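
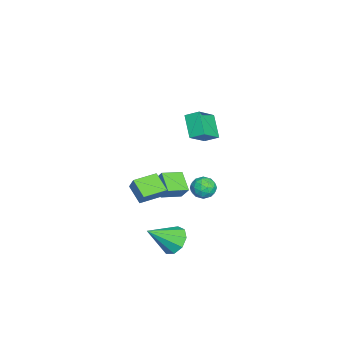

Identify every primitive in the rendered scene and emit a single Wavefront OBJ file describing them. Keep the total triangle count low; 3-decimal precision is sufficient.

v -0.606 1.541 4.607
v -0.502 2.396 5.053
v -1.889 2.238 3.572
v -1.784 3.093 4.018
v 0.544 1.987 3.482
v 0.649 2.842 3.928
v -0.738 2.684 2.447
v -0.634 3.539 2.893
v -3.794 0.932 -4.677
v -4.955 0.37 -3.891
v -3.454 1.43 -3.818
v -4.614 0.869 -3.032
v -3.006 -0.209 -4.328
v -4.166 -0.77 -3.542
v -2.665 0.29 -3.469
v -3.826 -0.272 -2.683
v 2.941 1.429 -3.693
v 3.775 2.027 -3.604
v 3.819 0.011 -2.367
v 3.302 2.197 -3.11
v 2.661 2.008 -2.888
v 2.151 1.547 -3.043
v 2.01 1.031 -3.502
v 2.306 0.701 -4.05
v 2.898 0.712 -4.431
v 3.511 1.058 -4.467
v 3.857 1.577 -4.14
v 0.662 0.452 -1.579
v -0.239 -0.296 -0.83
v 1.134 0.777 -0.687
v 0.233 0.029 0.062
v 1.607 -0.749 -1.642
v 0.706 -1.497 -0.893
v 2.079 -0.424 -0.75
v 1.178 -1.172 -0.001
v 0.196 3.19 -0.389
v 0.896 3.616 -0.37
v 0.884 2.064 -0.53
v 1.584 2.49 -0.511
v 1.126 2.424 0.166
v 0.701 3.12 0.253
v 1.079 2.56 -1.153
v 0.654 3.256 -1.066
v 1.442 3.226 -0.842
v 1.471 3.143 -0.027
v 0.309 2.537 -0.873
v 0.338 2.454 -0.058
v 0.486 3.502 -0.367
v 1.294 2.178 -0.533
v 1.025 2.14 -0.135
v 1.437 2.39 -0.123
v 0.371 3.21 -0.001
v 0.783 3.461 0.01
v 0.918 2.76 0.325
v 0.997 2.219 -0.91
v 1.409 2.47 -0.899
v 0.343 3.29 -0.777
v 0.755 3.54 -0.765
v 0.862 2.92 -1.225
v 1.218 3.523 -0.634
v 1.623 2.861 -0.716
v 1.326 2.902 -1.094
v 1.076 3.312 -1.043
v 1.235 3.474 -0.155
v 1.64 2.812 -0.237
v 1.371 2.773 0.161
v 1.121 3.182 0.212
v 1.556 3.245 -0.432
v 0.14 2.868 -0.663
v 0.545 2.206 -0.745
v 0.659 2.498 -1.112
v 0.409 2.907 -1.061
v 0.157 2.819 -0.184
v 0.562 2.157 -0.266
v 0.704 2.368 0.143
v 0.454 2.778 0.194
v 0.224 2.435 -0.468
f 2 4 1
f 5 2 1
f 1 4 3
f 3 5 1
f 2 8 4
f 6 2 5
f 6 8 2
f 4 8 3
f 7 5 3
f 3 8 7
f 7 6 5
f 8 6 7
f 10 12 9
f 13 10 9
f 9 12 11
f 11 13 9
f 10 16 12
f 14 10 13
f 14 16 10
f 12 16 11
f 15 13 11
f 11 16 15
f 15 14 13
f 16 14 15
f 18 17 20
f 18 20 19
f 20 17 21
f 20 21 19
f 21 17 22
f 21 22 19
f 22 17 23
f 22 23 19
f 23 17 24
f 23 24 19
f 24 17 25
f 24 25 19
f 25 17 26
f 25 26 19
f 26 17 27
f 26 27 19
f 27 17 18
f 27 18 19
f 29 31 28
f 32 29 28
f 28 31 30
f 30 32 28
f 29 35 31
f 33 29 32
f 33 35 29
f 31 35 30
f 34 32 30
f 30 35 34
f 34 33 32
f 35 33 34
f 36 73 52
f 73 47 76
f 52 76 41
f 73 76 52
f 36 52 48
f 52 41 53
f 48 53 37
f 52 53 48
f 36 48 57
f 48 37 58
f 57 58 43
f 48 58 57
f 36 57 69
f 57 43 72
f 69 72 46
f 57 72 69
f 36 69 73
f 69 46 77
f 73 77 47
f 69 77 73
f 37 53 64
f 53 41 67
f 64 67 45
f 53 67 64
f 41 76 54
f 76 47 75
f 54 75 40
f 76 75 54
f 47 77 74
f 77 46 70
f 74 70 38
f 77 70 74
f 46 72 71
f 72 43 59
f 71 59 42
f 72 59 71
f 43 58 63
f 58 37 60
f 63 60 44
f 58 60 63
f 39 65 51
f 65 45 66
f 51 66 40
f 65 66 51
f 39 51 49
f 51 40 50
f 49 50 38
f 51 50 49
f 39 49 56
f 49 38 55
f 56 55 42
f 49 55 56
f 39 56 61
f 56 42 62
f 61 62 44
f 56 62 61
f 39 61 65
f 61 44 68
f 65 68 45
f 61 68 65
f 40 66 54
f 66 45 67
f 54 67 41
f 66 67 54
f 38 50 74
f 50 40 75
f 74 75 47
f 50 75 74
f 42 55 71
f 55 38 70
f 71 70 46
f 55 70 71
f 44 62 63
f 62 42 59
f 63 59 43
f 62 59 63
f 45 68 64
f 68 44 60
f 64 60 37
f 68 60 64



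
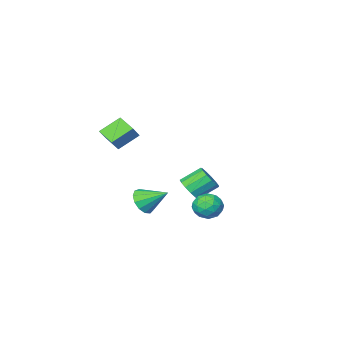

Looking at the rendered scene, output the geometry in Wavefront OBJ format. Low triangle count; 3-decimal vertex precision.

v -1.905 1.87 -2.714
v -1.042 2.067 -2.41
v -1.418 0.533 -3.23
v -0.555 0.73 -2.926
v -1.243 0.569 -2.312
v -1.544 1.396 -1.993
v -0.916 1.204 -3.647
v -1.217 2.031 -3.328
v -0.431 1.655 -2.987
v -0.633 1.263 -2.161
v -1.827 1.337 -3.479
v -2.029 0.945 -2.653
v -1.516 2.086 -2.516
v -0.944 0.514 -3.124
v -1.348 0.42 -2.762
v -0.841 0.535 -2.584
v -1.811 1.692 -2.271
v -1.304 1.807 -2.092
v -1.422 0.927 -2.035
v -1.156 0.793 -3.548
v -0.649 0.908 -3.369
v -1.619 2.065 -3.056
v -1.112 2.18 -2.878
v -1.038 1.673 -3.605
v -0.65 1.96 -2.677
v -0.364 1.173 -2.98
v -0.576 1.452 -3.404
v -0.753 1.938 -3.217
v -0.768 1.729 -2.192
v -0.482 0.943 -2.495
v -0.886 0.849 -2.134
v -1.063 1.335 -1.946
v -0.409 1.487 -2.531
v -1.978 1.657 -3.145
v -1.692 0.871 -3.448
v -1.397 1.265 -3.694
v -1.574 1.751 -3.506
v -2.096 1.427 -2.66
v -1.81 0.64 -2.963
v -1.707 0.662 -2.423
v -1.884 1.148 -2.236
v -2.051 1.113 -3.109
v 3.312 2.081 -1.037
v 4.073 2.44 -0.779
v 2.488 3.199 -0.163
v 3.943 2.672 -1.198
v 3.613 2.717 -1.565
v 3.188 2.559 -1.765
v 2.801 2.25 -1.734
v 2.577 1.887 -1.481
v 2.586 1.586 -1.087
v 2.825 1.442 -0.677
v 3.219 1.501 -0.382
v 3.642 1.744 -0.294
v 3.96 2.094 -0.442
v -3.405 -4.035 -4.103
v -2.846 -3.556 -3.622
v -3.996 -3.105 -2.735
v -4.555 -3.585 -3.217
v -3.009 -3.259 -3.984
v -4.159 -2.808 -3.097
v -3.297 -3.208 -4.384
v -4.447 -2.758 -3.497
v -3.62 -3.42 -4.695
v -4.77 -2.97 -3.808
v -3.875 -3.828 -4.818
v -5.025 -3.377 -3.931
v -3.98 -4.301 -4.714
v -5.13 -3.851 -3.828
v -3.903 -4.69 -4.416
v -5.053 -4.239 -3.53
v -3.668 -4.871 -4.019
v -4.817 -4.421 -3.133
v -3.349 -4.787 -3.649
v -4.499 -4.336 -2.762
v -3.048 -4.464 -3.423
v -4.198 -4.013 -2.536
v -2.861 -4.005 -3.412
v -4.01 -3.555 -2.526
v 2.263 -1.377 3.197
v 2.819 -1.107 3.905
v 2.198 -0.148 2.778
v 2.754 0.122 3.486
v 3.446 -1.602 2.354
v 4.002 -1.332 3.062
v 3.381 -0.373 1.935
v 3.937 -0.103 2.643
f 1 38 17
f 38 12 41
f 17 41 6
f 38 41 17
f 1 17 13
f 17 6 18
f 13 18 2
f 17 18 13
f 1 13 22
f 13 2 23
f 22 23 8
f 13 23 22
f 1 22 34
f 22 8 37
f 34 37 11
f 22 37 34
f 1 34 38
f 34 11 42
f 38 42 12
f 34 42 38
f 2 18 29
f 18 6 32
f 29 32 10
f 18 32 29
f 6 41 19
f 41 12 40
f 19 40 5
f 41 40 19
f 12 42 39
f 42 11 35
f 39 35 3
f 42 35 39
f 11 37 36
f 37 8 24
f 36 24 7
f 37 24 36
f 8 23 28
f 23 2 25
f 28 25 9
f 23 25 28
f 4 30 16
f 30 10 31
f 16 31 5
f 30 31 16
f 4 16 14
f 16 5 15
f 14 15 3
f 16 15 14
f 4 14 21
f 14 3 20
f 21 20 7
f 14 20 21
f 4 21 26
f 21 7 27
f 26 27 9
f 21 27 26
f 4 26 30
f 26 9 33
f 30 33 10
f 26 33 30
f 5 31 19
f 31 10 32
f 19 32 6
f 31 32 19
f 3 15 39
f 15 5 40
f 39 40 12
f 15 40 39
f 7 20 36
f 20 3 35
f 36 35 11
f 20 35 36
f 9 27 28
f 27 7 24
f 28 24 8
f 27 24 28
f 10 33 29
f 33 9 25
f 29 25 2
f 33 25 29
f 44 43 46
f 44 46 45
f 46 43 47
f 46 47 45
f 47 43 48
f 47 48 45
f 48 43 49
f 48 49 45
f 49 43 50
f 49 50 45
f 50 43 51
f 50 51 45
f 51 43 52
f 51 52 45
f 52 43 53
f 52 53 45
f 53 43 54
f 53 54 45
f 54 43 55
f 54 55 45
f 55 43 44
f 55 44 45
f 57 56 60
f 57 60 58
f 58 60 61
f 58 61 59
f 60 56 62
f 60 62 61
f 61 62 63
f 61 63 59
f 62 56 64
f 62 64 63
f 63 64 65
f 63 65 59
f 64 56 66
f 64 66 65
f 65 66 67
f 65 67 59
f 66 56 68
f 66 68 67
f 67 68 69
f 67 69 59
f 68 56 70
f 68 70 69
f 69 70 71
f 69 71 59
f 70 56 72
f 70 72 71
f 71 72 73
f 71 73 59
f 72 56 74
f 72 74 73
f 73 74 75
f 73 75 59
f 74 56 76
f 74 76 75
f 75 76 77
f 75 77 59
f 76 56 78
f 76 78 77
f 77 78 79
f 77 79 59
f 78 56 57
f 78 57 79
f 79 57 58
f 79 58 59
f 81 83 80
f 84 81 80
f 80 83 82
f 82 84 80
f 81 87 83
f 85 81 84
f 85 87 81
f 83 87 82
f 86 84 82
f 82 87 86
f 86 85 84
f 87 85 86



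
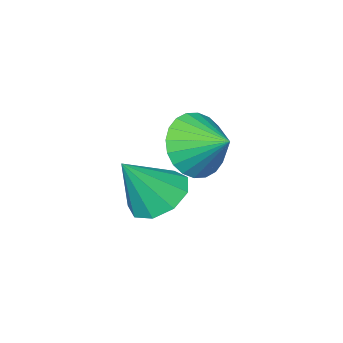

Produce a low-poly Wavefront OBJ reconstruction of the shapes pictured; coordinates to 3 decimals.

v 3.368 1.474 0.775
v 4.119 1.951 0.218
v 3.092 2.526 1.305
v 3.797 1.992 -0.031
v 3.409 1.954 -0.158
v 3.015 1.843 -0.142
v 2.675 1.676 0.013
v 2.44 1.478 0.284
v 2.346 1.279 0.63
v 2.408 1.11 0.998
v 2.617 0.997 1.332
v 2.939 0.956 1.581
v 3.327 0.993 1.708
v 3.721 1.104 1.692
v 4.061 1.272 1.537
v 4.296 1.47 1.266
v 4.389 1.669 0.92
v 4.327 1.838 0.552
v 3.242 -0.386 -2.052
v 3.883 0.27 -2.398
v 4.258 -0.614 -0.608
v 3.419 0.578 -2.024
v 2.873 0.434 -1.663
v 2.5 -0.093 -1.484
v 2.474 -0.758 -1.571
v 2.808 -1.248 -1.883
v 3.345 -1.335 -2.274
v 3.834 -0.978 -2.562
v 4.047 -0.344 -2.611
f 2 1 4
f 2 4 3
f 4 1 5
f 4 5 3
f 5 1 6
f 5 6 3
f 6 1 7
f 6 7 3
f 7 1 8
f 7 8 3
f 8 1 9
f 8 9 3
f 9 1 10
f 9 10 3
f 10 1 11
f 10 11 3
f 11 1 12
f 11 12 3
f 12 1 13
f 12 13 3
f 13 1 14
f 13 14 3
f 14 1 15
f 14 15 3
f 15 1 16
f 15 16 3
f 16 1 17
f 16 17 3
f 17 1 18
f 17 18 3
f 18 1 2
f 18 2 3
f 20 19 22
f 20 22 21
f 22 19 23
f 22 23 21
f 23 19 24
f 23 24 21
f 24 19 25
f 24 25 21
f 25 19 26
f 25 26 21
f 26 19 27
f 26 27 21
f 27 19 28
f 27 28 21
f 28 19 29
f 28 29 21
f 29 19 20
f 29 20 21



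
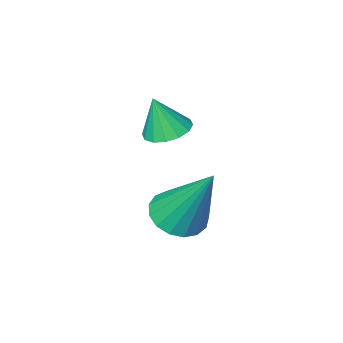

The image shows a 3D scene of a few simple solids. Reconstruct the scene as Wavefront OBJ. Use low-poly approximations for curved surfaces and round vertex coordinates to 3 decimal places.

v -3.612 0.029 0.186
v -3.094 0.487 -0.015
v -3.848 1.091 1.994
v -3.382 0.63 -0.137
v -3.724 0.636 -0.185
v -4.039 0.503 -0.148
v -4.257 0.261 -0.034
v -4.327 -0.033 0.13
v -4.234 -0.314 0.306
v -3.998 -0.516 0.456
v -3.673 -0.593 0.543
v -3.335 -0.527 0.549
v -3.06 -0.334 0.471
v -2.912 -0.058 0.328
v -2.924 0.238 0.153
v -3.771 -0.713 2.485
v -3.442 -0.223 2.468
v -3.489 -0.867 3.495
v -3.718 -0.13 2.559
v -4.008 -0.193 2.631
v -4.235 -0.395 2.663
v -4.337 -0.682 2.648
v -4.288 -0.978 2.589
v -4.1 -1.202 2.502
v -3.824 -1.296 2.411
v -3.534 -1.233 2.339
v -3.307 -1.031 2.307
v -3.205 -0.744 2.322
v -3.254 -0.448 2.381
f 2 1 4
f 2 4 3
f 4 1 5
f 4 5 3
f 5 1 6
f 5 6 3
f 6 1 7
f 6 7 3
f 7 1 8
f 7 8 3
f 8 1 9
f 8 9 3
f 9 1 10
f 9 10 3
f 10 1 11
f 10 11 3
f 11 1 12
f 11 12 3
f 12 1 13
f 12 13 3
f 13 1 14
f 13 14 3
f 14 1 15
f 14 15 3
f 15 1 2
f 15 2 3
f 17 16 19
f 17 19 18
f 19 16 20
f 19 20 18
f 20 16 21
f 20 21 18
f 21 16 22
f 21 22 18
f 22 16 23
f 22 23 18
f 23 16 24
f 23 24 18
f 24 16 25
f 24 25 18
f 25 16 26
f 25 26 18
f 26 16 27
f 26 27 18
f 27 16 28
f 27 28 18
f 28 16 29
f 28 29 18
f 29 16 17
f 29 17 18



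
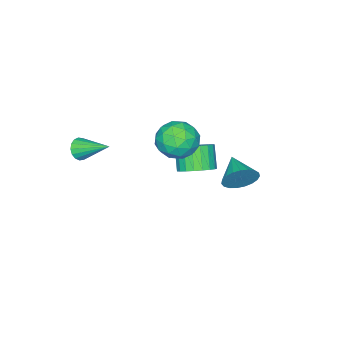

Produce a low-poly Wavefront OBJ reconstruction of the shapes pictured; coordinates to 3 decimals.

v -2.471 -1.139 -3.112
v -1.549 -1.128 -2.611
v -2.207 -1.79 -1.386
v -3.129 -1.801 -1.888
v -1.72 -0.743 -2.495
v -2.378 -1.406 -1.27
v -2.021 -0.427 -2.485
v -2.679 -1.089 -1.261
v -2.4 -0.234 -2.584
v -3.058 -0.896 -1.36
v -2.791 -0.197 -2.775
v -3.449 -0.86 -1.55
v -3.127 -0.323 -3.024
v -3.785 -0.986 -1.799
v -3.349 -0.591 -3.288
v -4.007 -1.253 -2.063
v -3.42 -0.953 -3.521
v -4.078 -1.615 -2.297
v -3.327 -1.347 -3.684
v -3.985 -2.009 -2.46
v -3.085 -1.705 -3.749
v -3.743 -2.367 -2.524
v -2.738 -1.965 -3.703
v -3.396 -2.628 -2.478
v -2.344 -2.083 -3.555
v -3.002 -2.745 -2.33
v -1.972 -2.037 -3.33
v -2.63 -2.699 -2.106
v -1.687 -1.836 -3.068
v -2.345 -2.498 -1.843
v -1.537 -1.514 -2.814
v -2.195 -2.177 -1.589
v 3.702 -3.732 1.258
v 4.105 -3.432 0.785
v 3.478 -2.008 2.162
v 3.801 -3.406 0.659
v 3.474 -3.454 0.67
v 3.2 -3.566 0.816
v 3.041 -3.716 1.063
v 3.033 -3.87 1.355
v 3.179 -3.993 1.625
v 3.444 -4.055 1.811
v 3.769 -4.044 1.87
v 4.078 -3.962 1.79
v 4.302 -3.827 1.587
v 4.388 -3.67 1.309
v 4.316 -3.528 1.02
v -1.348 2.48 -1.227
v -0.769 2.39 -0.404
v -2.272 1.24 -0.713
v -1.062 2.662 -0.275
v -1.404 2.902 -0.311
v -1.737 3.07 -0.505
v -2.002 3.135 -0.824
v -2.155 3.087 -1.213
v -2.167 2.935 -1.604
v -2.038 2.704 -1.93
v -1.79 2.434 -2.134
v -1.465 2.172 -2.182
v -1.12 1.963 -2.064
v -0.814 1.844 -1.802
v -0.601 1.835 -1.44
v -0.516 1.937 -1.042
v -0.576 2.133 -0.675
v -1.661 -0.851 -0.515
v -0.691 -0.126 -0.2
v -1.069 -2.234 0.84
v -0.099 -1.509 1.155
v -1.264 -1.157 1.446
v -1.63 -0.302 0.608
v -0.13 -2.058 0.032
v -0.496 -1.203 -0.806
v 0.255 -0.872 0.138
v -0.446 -0.315 1.012
v -1.314 -2.045 -0.372
v -2.015 -1.488 0.502
v -1.228 -0.367 -0.477
v -0.532 -1.993 1.117
v -1.217 -1.786 1.287
v -0.647 -1.359 1.473
v -1.78 -0.471 -0.002
v -1.21 -0.045 0.184
v -1.547 -0.65 1.151
v -0.55 -2.315 0.456
v 0.02 -1.889 0.642
v -1.113 -1.001 -0.833
v -0.543 -0.574 -0.647
v -0.213 -1.71 -0.511
v -0.102 -0.38 -0.092
v 0.246 -1.192 0.704
v 0.228 -1.515 0.044
v 0.013 -1.013 -0.449
v -0.514 -0.052 0.421
v -0.166 -0.865 1.218
v -0.851 -0.658 1.389
v -1.066 -0.156 0.897
v 0.042 -0.49 0.62
v -1.594 -1.495 -0.578
v -1.246 -2.308 0.219
v -0.694 -2.204 -0.257
v -0.909 -1.702 -0.749
v -2.006 -1.168 -0.064
v -1.658 -1.98 0.732
v -1.773 -1.347 1.089
v -1.988 -0.845 0.596
v -1.802 -1.87 0.02
f 2 1 5
f 2 5 3
f 3 5 6
f 3 6 4
f 5 1 7
f 5 7 6
f 6 7 8
f 6 8 4
f 7 1 9
f 7 9 8
f 8 9 10
f 8 10 4
f 9 1 11
f 9 11 10
f 10 11 12
f 10 12 4
f 11 1 13
f 11 13 12
f 12 13 14
f 12 14 4
f 13 1 15
f 13 15 14
f 14 15 16
f 14 16 4
f 15 1 17
f 15 17 16
f 16 17 18
f 16 18 4
f 17 1 19
f 17 19 18
f 18 19 20
f 18 20 4
f 19 1 21
f 19 21 20
f 20 21 22
f 20 22 4
f 21 1 23
f 21 23 22
f 22 23 24
f 22 24 4
f 23 1 25
f 23 25 24
f 24 25 26
f 24 26 4
f 25 1 27
f 25 27 26
f 26 27 28
f 26 28 4
f 27 1 29
f 27 29 28
f 28 29 30
f 28 30 4
f 29 1 31
f 29 31 30
f 30 31 32
f 30 32 4
f 31 1 2
f 31 2 32
f 32 2 3
f 32 3 4
f 34 33 36
f 34 36 35
f 36 33 37
f 36 37 35
f 37 33 38
f 37 38 35
f 38 33 39
f 38 39 35
f 39 33 40
f 39 40 35
f 40 33 41
f 40 41 35
f 41 33 42
f 41 42 35
f 42 33 43
f 42 43 35
f 43 33 44
f 43 44 35
f 44 33 45
f 44 45 35
f 45 33 46
f 45 46 35
f 46 33 47
f 46 47 35
f 47 33 34
f 47 34 35
f 49 48 51
f 49 51 50
f 51 48 52
f 51 52 50
f 52 48 53
f 52 53 50
f 53 48 54
f 53 54 50
f 54 48 55
f 54 55 50
f 55 48 56
f 55 56 50
f 56 48 57
f 56 57 50
f 57 48 58
f 57 58 50
f 58 48 59
f 58 59 50
f 59 48 60
f 59 60 50
f 60 48 61
f 60 61 50
f 61 48 62
f 61 62 50
f 62 48 63
f 62 63 50
f 63 48 64
f 63 64 50
f 64 48 49
f 64 49 50
f 65 102 81
f 102 76 105
f 81 105 70
f 102 105 81
f 65 81 77
f 81 70 82
f 77 82 66
f 81 82 77
f 65 77 86
f 77 66 87
f 86 87 72
f 77 87 86
f 65 86 98
f 86 72 101
f 98 101 75
f 86 101 98
f 65 98 102
f 98 75 106
f 102 106 76
f 98 106 102
f 66 82 93
f 82 70 96
f 93 96 74
f 82 96 93
f 70 105 83
f 105 76 104
f 83 104 69
f 105 104 83
f 76 106 103
f 106 75 99
f 103 99 67
f 106 99 103
f 75 101 100
f 101 72 88
f 100 88 71
f 101 88 100
f 72 87 92
f 87 66 89
f 92 89 73
f 87 89 92
f 68 94 80
f 94 74 95
f 80 95 69
f 94 95 80
f 68 80 78
f 80 69 79
f 78 79 67
f 80 79 78
f 68 78 85
f 78 67 84
f 85 84 71
f 78 84 85
f 68 85 90
f 85 71 91
f 90 91 73
f 85 91 90
f 68 90 94
f 90 73 97
f 94 97 74
f 90 97 94
f 69 95 83
f 95 74 96
f 83 96 70
f 95 96 83
f 67 79 103
f 79 69 104
f 103 104 76
f 79 104 103
f 71 84 100
f 84 67 99
f 100 99 75
f 84 99 100
f 73 91 92
f 91 71 88
f 92 88 72
f 91 88 92
f 74 97 93
f 97 73 89
f 93 89 66
f 97 89 93



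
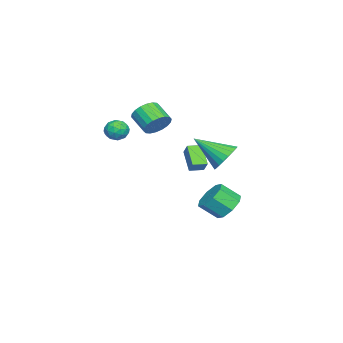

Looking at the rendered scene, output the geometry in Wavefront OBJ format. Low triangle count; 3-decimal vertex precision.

v -2.828 3.244 -4.396
v -1.905 3.706 -4.204
v -1.569 2.638 -3.252
v -2.492 2.176 -3.444
v -2.486 3.963 -3.712
v -2.15 2.895 -2.759
v -3.267 3.798 -3.62
v -2.931 2.73 -2.667
v -3.791 3.309 -3.983
v -3.455 2.241 -3.031
v -3.751 2.782 -4.588
v -3.415 1.714 -3.636
v -3.17 2.525 -5.081
v -2.834 1.457 -4.128
v -2.389 2.69 -5.173
v -2.053 1.622 -4.22
v -1.865 3.179 -4.809
v -1.529 2.111 -3.857
v -2.169 0.708 -0.08
v -1.712 1.068 0.607
v -2.673 1.428 -0.122
v -2.216 1.788 0.565
v -1.164 1.352 -1.085
v -0.707 1.712 -0.398
v -1.668 2.072 -1.127
v -1.211 2.432 -0.44
v -0.045 -0.12 2.686
v 0.743 -0.44 2.981
v 0.072 -1.4 3.729
v -0.715 -1.08 3.434
v 0.651 -0.163 3.254
v -0.019 -1.123 4.003
v 0.422 0.123 3.416
v -0.249 -0.837 4.164
v 0.1 0.361 3.432
v -0.571 -0.599 4.181
v -0.251 0.504 3.301
v -0.921 -0.456 4.05
v -0.56 0.523 3.048
v -1.231 -0.437 3.797
v -0.768 0.414 2.723
v -1.439 -0.546 3.472
v -0.832 0.2 2.391
v -1.503 -0.76 3.139
v -0.741 -0.077 2.117
v -1.411 -1.037 2.866
v -0.511 -0.363 1.956
v -1.182 -1.323 2.704
v -0.189 -0.601 1.939
v -0.86 -1.561 2.688
v 0.161 -0.744 2.07
v -0.509 -1.704 2.819
v 0.471 -0.763 2.323
v -0.2 -1.723 3.072
v 0.679 -0.654 2.648
v 0.008 -1.614 3.397
v 2.317 4.535 1.62
v 2.828 4.056 0.906
v 2.403 2.745 2.88
v 3.133 4.229 1.13
v 3.297 4.454 1.438
v 3.292 4.693 1.779
v 3.118 4.904 2.091
v 2.806 5.052 2.323
v 2.409 5.111 2.433
v 1.997 5.07 2.402
v 1.639 4.936 2.236
v 1.399 4.733 1.964
v 1.318 4.496 1.633
v 1.41 4.265 1.299
v 1.658 4.081 1.021
v 2.02 3.976 0.846
v 2.434 3.967 0.806
v -0.687 -2.288 1.425
v 0.075 -2.14 1.478
v -0.595 -3.1 2.382
v 0.167 -2.952 2.435
v -0.35 -2.405 2.632
v -0.407 -1.903 2.04
v -0.113 -3.337 1.82
v -0.17 -2.835 1.228
v 0.43 -2.788 1.722
v 0.283 -2.212 2.224
v -0.803 -3.028 1.636
v -0.95 -2.452 2.138
v -0.314 -2.143 1.367
v -0.206 -3.097 2.493
v -0.51 -2.776 2.609
v -0.062 -2.689 2.64
v -0.597 -2.004 1.698
v -0.149 -1.916 1.729
v -0.4 -2.072 2.408
v -0.371 -3.324 2.131
v 0.077 -3.236 2.162
v -0.458 -2.551 1.22
v -0.01 -2.464 1.251
v -0.12 -3.168 1.452
v 0.343 -2.437 1.542
v 0.396 -2.914 2.104
v 0.232 -3.14 1.743
v 0.199 -2.845 1.395
v 0.256 -2.098 1.837
v 0.31 -2.575 2.4
v 0.006 -2.254 2.516
v -0.027 -1.959 2.168
v 0.465 -2.479 1.98
v -0.83 -2.665 1.46
v -0.776 -3.142 2.023
v -0.493 -3.281 1.692
v -0.526 -2.986 1.344
v -0.916 -2.326 1.756
v -0.863 -2.803 2.318
v -0.719 -2.395 2.465
v -0.752 -2.1 2.117
v -0.985 -2.761 1.88
f 2 1 5
f 2 5 3
f 3 5 6
f 3 6 4
f 5 1 7
f 5 7 6
f 6 7 8
f 6 8 4
f 7 1 9
f 7 9 8
f 8 9 10
f 8 10 4
f 9 1 11
f 9 11 10
f 10 11 12
f 10 12 4
f 11 1 13
f 11 13 12
f 12 13 14
f 12 14 4
f 13 1 15
f 13 15 14
f 14 15 16
f 14 16 4
f 15 1 17
f 15 17 16
f 16 17 18
f 16 18 4
f 17 1 2
f 17 2 18
f 18 2 3
f 18 3 4
f 20 22 19
f 23 20 19
f 19 22 21
f 21 23 19
f 20 26 22
f 24 20 23
f 24 26 20
f 22 26 21
f 25 23 21
f 21 26 25
f 25 24 23
f 26 24 25
f 28 27 31
f 28 31 29
f 29 31 32
f 29 32 30
f 31 27 33
f 31 33 32
f 32 33 34
f 32 34 30
f 33 27 35
f 33 35 34
f 34 35 36
f 34 36 30
f 35 27 37
f 35 37 36
f 36 37 38
f 36 38 30
f 37 27 39
f 37 39 38
f 38 39 40
f 38 40 30
f 39 27 41
f 39 41 40
f 40 41 42
f 40 42 30
f 41 27 43
f 41 43 42
f 42 43 44
f 42 44 30
f 43 27 45
f 43 45 44
f 44 45 46
f 44 46 30
f 45 27 47
f 45 47 46
f 46 47 48
f 46 48 30
f 47 27 49
f 47 49 48
f 48 49 50
f 48 50 30
f 49 27 51
f 49 51 50
f 50 51 52
f 50 52 30
f 51 27 53
f 51 53 52
f 52 53 54
f 52 54 30
f 53 27 55
f 53 55 54
f 54 55 56
f 54 56 30
f 55 27 28
f 55 28 56
f 56 28 29
f 56 29 30
f 58 57 60
f 58 60 59
f 60 57 61
f 60 61 59
f 61 57 62
f 61 62 59
f 62 57 63
f 62 63 59
f 63 57 64
f 63 64 59
f 64 57 65
f 64 65 59
f 65 57 66
f 65 66 59
f 66 57 67
f 66 67 59
f 67 57 68
f 67 68 59
f 68 57 69
f 68 69 59
f 69 57 70
f 69 70 59
f 70 57 71
f 70 71 59
f 71 57 72
f 71 72 59
f 72 57 73
f 72 73 59
f 73 57 58
f 73 58 59
f 74 111 90
f 111 85 114
f 90 114 79
f 111 114 90
f 74 90 86
f 90 79 91
f 86 91 75
f 90 91 86
f 74 86 95
f 86 75 96
f 95 96 81
f 86 96 95
f 74 95 107
f 95 81 110
f 107 110 84
f 95 110 107
f 74 107 111
f 107 84 115
f 111 115 85
f 107 115 111
f 75 91 102
f 91 79 105
f 102 105 83
f 91 105 102
f 79 114 92
f 114 85 113
f 92 113 78
f 114 113 92
f 85 115 112
f 115 84 108
f 112 108 76
f 115 108 112
f 84 110 109
f 110 81 97
f 109 97 80
f 110 97 109
f 81 96 101
f 96 75 98
f 101 98 82
f 96 98 101
f 77 103 89
f 103 83 104
f 89 104 78
f 103 104 89
f 77 89 87
f 89 78 88
f 87 88 76
f 89 88 87
f 77 87 94
f 87 76 93
f 94 93 80
f 87 93 94
f 77 94 99
f 94 80 100
f 99 100 82
f 94 100 99
f 77 99 103
f 99 82 106
f 103 106 83
f 99 106 103
f 78 104 92
f 104 83 105
f 92 105 79
f 104 105 92
f 76 88 112
f 88 78 113
f 112 113 85
f 88 113 112
f 80 93 109
f 93 76 108
f 109 108 84
f 93 108 109
f 82 100 101
f 100 80 97
f 101 97 81
f 100 97 101
f 83 106 102
f 106 82 98
f 102 98 75
f 106 98 102



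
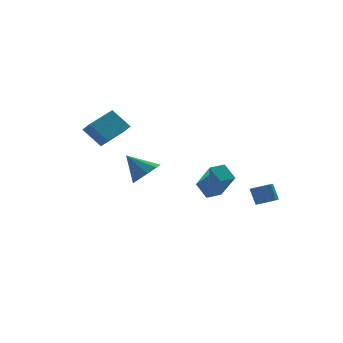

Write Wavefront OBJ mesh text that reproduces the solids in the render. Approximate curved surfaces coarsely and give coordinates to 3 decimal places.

v -4.985 1.822 1.174
v -4.822 1.139 1.768
v -3.369 2.707 1.748
v -3.206 2.024 2.342
v -4.194 1.076 0.098
v -4.031 0.393 0.692
v -2.578 1.961 0.672
v -2.415 1.278 1.266
v 3.487 -3.786 -3.376
v 3.817 -4.281 -3.09
v 3.664 -3.808 -2.097
v 3.333 -3.314 -2.384
v 4.102 -3.95 -3.203
v 3.949 -3.477 -2.211
v 4.1 -3.542 -3.398
v 3.946 -3.07 -2.405
v 3.81 -3.249 -3.582
v 3.657 -2.776 -2.59
v 3.369 -3.207 -3.67
v 3.216 -2.734 -2.678
v 2.983 -3.436 -3.621
v 2.83 -2.964 -2.628
v 2.833 -3.829 -3.457
v 2.68 -3.356 -2.464
v 2.988 -4.202 -3.255
v 2.835 -3.729 -2.263
v 3.377 -4.38 -3.11
v 3.224 -3.908 -2.118
v -2.417 -1.246 -1.402
v -1.592 -0.809 -1.103
v -3.283 -0.434 -0.198
v -1.893 -0.435 -1.571
v -2.439 -0.44 -1.96
v -2.975 -0.823 -2.088
v -3.249 -1.403 -1.895
v -3.135 -1.909 -1.471
v -2.684 -2.105 -1.015
v -2.109 -1.899 -0.74
v -1.678 -1.387 -0.775
v 2.442 2.232 -5.198
v 2.767 0.986 -3.49
v 2.179 3.179 -4.458
v 2.505 1.933 -2.749
v 3.455 2.507 -5.191
v 3.781 1.261 -3.482
v 3.193 3.454 -4.45
v 3.518 2.208 -2.742
f 2 4 1
f 5 2 1
f 1 4 3
f 3 5 1
f 2 8 4
f 6 2 5
f 6 8 2
f 4 8 3
f 7 5 3
f 3 8 7
f 7 6 5
f 8 6 7
f 10 9 13
f 10 13 11
f 11 13 14
f 11 14 12
f 13 9 15
f 13 15 14
f 14 15 16
f 14 16 12
f 15 9 17
f 15 17 16
f 16 17 18
f 16 18 12
f 17 9 19
f 17 19 18
f 18 19 20
f 18 20 12
f 19 9 21
f 19 21 20
f 20 21 22
f 20 22 12
f 21 9 23
f 21 23 22
f 22 23 24
f 22 24 12
f 23 9 25
f 23 25 24
f 24 25 26
f 24 26 12
f 25 9 27
f 25 27 26
f 26 27 28
f 26 28 12
f 27 9 10
f 27 10 28
f 28 10 11
f 28 11 12
f 30 29 32
f 30 32 31
f 32 29 33
f 32 33 31
f 33 29 34
f 33 34 31
f 34 29 35
f 34 35 31
f 35 29 36
f 35 36 31
f 36 29 37
f 36 37 31
f 37 29 38
f 37 38 31
f 38 29 39
f 38 39 31
f 39 29 30
f 39 30 31
f 41 43 40
f 44 41 40
f 40 43 42
f 42 44 40
f 41 47 43
f 45 41 44
f 45 47 41
f 43 47 42
f 46 44 42
f 42 47 46
f 46 45 44
f 47 45 46



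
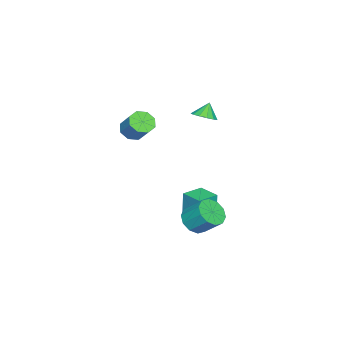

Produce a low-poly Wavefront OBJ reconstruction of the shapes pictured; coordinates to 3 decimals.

v -2.927 1.71 -4.924
v -3.052 1.69 -3.128
v -2.364 2.947 -4.871
v -2.49 2.927 -3.075
v -1.71 1.153 -4.845
v -1.836 1.133 -3.049
v -1.148 2.39 -4.792
v -1.273 2.37 -2.996
v 0.267 2.791 -3.53
v 0.77 2.207 -2.975
v 0.876 3.305 -1.915
v 0.373 3.889 -2.47
v 1.146 2.5 -3.317
v 1.252 3.599 -2.257
v 1.186 2.905 -3.74
v 1.292 4.003 -2.681
v 0.875 3.266 -4.083
v 0.982 4.364 -3.024
v 0.332 3.446 -4.215
v 0.438 4.544 -3.155
v -0.236 3.375 -4.085
v -0.13 4.473 -3.025
v -0.612 3.081 -3.743
v -0.506 4.18 -2.683
v -0.652 2.677 -3.319
v -0.546 3.775 -2.26
v -0.342 2.316 -2.976
v -0.235 3.414 -1.917
v 0.202 2.136 -2.845
v 0.308 3.234 -1.785
v -1.114 -1.594 1.891
v -0.404 -1.543 1.504
v 0.124 -0.696 2.583
v -0.586 -0.746 2.969
v -0.796 -1.092 1.34
v -0.268 -0.244 2.419
v -1.374 -0.934 1.499
v -0.846 -0.086 2.578
v -1.8 -1.163 1.888
v -1.272 -0.315 2.966
v -1.824 -1.644 2.277
v -1.296 -0.797 3.356
v -1.432 -2.096 2.441
v -0.904 -1.248 3.52
v -0.854 -2.254 2.282
v -0.326 -1.406 3.361
v -0.428 -2.025 1.894
v 0.1 -1.177 2.972
v -1.948 2.337 3.415
v -1.407 1.919 3.769
v -2.452 2.423 4.285
v -1.282 2.333 3.801
v -1.368 2.749 3.71
v -1.638 3.034 3.526
v -2.007 3.097 3.306
v -2.357 2.92 3.121
v -2.577 2.557 3.029
v -2.597 2.125 3.059
v -2.411 1.76 3.203
v -2.078 1.579 3.413
v -1.704 1.638 3.624
f 2 4 1
f 5 2 1
f 1 4 3
f 3 5 1
f 2 8 4
f 6 2 5
f 6 8 2
f 4 8 3
f 7 5 3
f 3 8 7
f 7 6 5
f 8 6 7
f 10 9 13
f 10 13 11
f 11 13 14
f 11 14 12
f 13 9 15
f 13 15 14
f 14 15 16
f 14 16 12
f 15 9 17
f 15 17 16
f 16 17 18
f 16 18 12
f 17 9 19
f 17 19 18
f 18 19 20
f 18 20 12
f 19 9 21
f 19 21 20
f 20 21 22
f 20 22 12
f 21 9 23
f 21 23 22
f 22 23 24
f 22 24 12
f 23 9 25
f 23 25 24
f 24 25 26
f 24 26 12
f 25 9 27
f 25 27 26
f 26 27 28
f 26 28 12
f 27 9 29
f 27 29 28
f 28 29 30
f 28 30 12
f 29 9 10
f 29 10 30
f 30 10 11
f 30 11 12
f 32 31 35
f 32 35 33
f 33 35 36
f 33 36 34
f 35 31 37
f 35 37 36
f 36 37 38
f 36 38 34
f 37 31 39
f 37 39 38
f 38 39 40
f 38 40 34
f 39 31 41
f 39 41 40
f 40 41 42
f 40 42 34
f 41 31 43
f 41 43 42
f 42 43 44
f 42 44 34
f 43 31 45
f 43 45 44
f 44 45 46
f 44 46 34
f 45 31 47
f 45 47 46
f 46 47 48
f 46 48 34
f 47 31 32
f 47 32 48
f 48 32 33
f 48 33 34
f 50 49 52
f 50 52 51
f 52 49 53
f 52 53 51
f 53 49 54
f 53 54 51
f 54 49 55
f 54 55 51
f 55 49 56
f 55 56 51
f 56 49 57
f 56 57 51
f 57 49 58
f 57 58 51
f 58 49 59
f 58 59 51
f 59 49 60
f 59 60 51
f 60 49 61
f 60 61 51
f 61 49 50
f 61 50 51



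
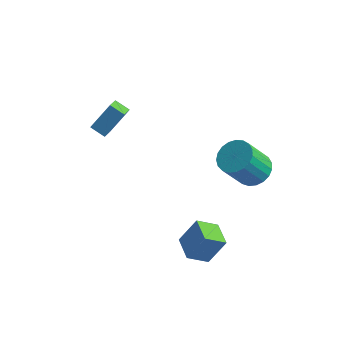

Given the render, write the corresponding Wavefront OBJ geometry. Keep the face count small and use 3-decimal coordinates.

v 1.631 -3.028 -3.823
v 0.914 -3.753 -3.154
v 2.219 -2.444 -2.561
v 1.502 -3.169 -1.892
v 2.538 -3.931 -3.828
v 1.821 -4.656 -3.159
v 3.126 -3.347 -2.566
v 2.409 -4.072 -1.897
v -3.423 -2.379 1.706
v -3.188 -3.237 2.205
v -4.166 -2.38 2.055
v -3.93 -3.239 2.553
v -2.87 -1.541 2.887
v -2.634 -2.4 3.385
v -3.612 -1.543 3.235
v -3.377 -2.401 3.734
v 2.593 0.343 -0.698
v 3.479 0.097 -0.507
v 2.894 -0.788 1.069
v 2.007 -0.543 0.878
v 3.449 0.442 -0.324
v 2.864 -0.444 1.252
v 3.271 0.769 -0.207
v 2.686 -0.116 1.369
v 2.975 1.023 -0.174
v 2.39 0.137 1.402
v 2.614 1.159 -0.232
v 2.029 0.273 1.344
v 2.248 1.154 -0.37
v 1.663 0.268 1.206
v 1.942 1.008 -0.566
v 1.357 0.123 1.011
v 1.749 0.748 -0.784
v 1.164 -0.137 0.793
v 1.701 0.418 -0.987
v 1.116 -0.468 0.589
v 1.808 0.074 -1.14
v 1.223 -0.811 0.436
v 2.05 -0.223 -1.217
v 1.465 -1.108 0.359
v 2.386 -0.422 -1.204
v 1.801 -1.307 0.372
v 2.758 -0.489 -1.104
v 2.173 -1.374 0.472
v 3.101 -0.412 -0.933
v 2.516 -1.297 0.643
v 3.356 -0.205 -0.722
v 2.771 -1.09 0.854
f 2 4 1
f 5 2 1
f 1 4 3
f 3 5 1
f 2 8 4
f 6 2 5
f 6 8 2
f 4 8 3
f 7 5 3
f 3 8 7
f 7 6 5
f 8 6 7
f 10 12 9
f 13 10 9
f 9 12 11
f 11 13 9
f 10 16 12
f 14 10 13
f 14 16 10
f 12 16 11
f 15 13 11
f 11 16 15
f 15 14 13
f 16 14 15
f 18 17 21
f 18 21 19
f 19 21 22
f 19 22 20
f 21 17 23
f 21 23 22
f 22 23 24
f 22 24 20
f 23 17 25
f 23 25 24
f 24 25 26
f 24 26 20
f 25 17 27
f 25 27 26
f 26 27 28
f 26 28 20
f 27 17 29
f 27 29 28
f 28 29 30
f 28 30 20
f 29 17 31
f 29 31 30
f 30 31 32
f 30 32 20
f 31 17 33
f 31 33 32
f 32 33 34
f 32 34 20
f 33 17 35
f 33 35 34
f 34 35 36
f 34 36 20
f 35 17 37
f 35 37 36
f 36 37 38
f 36 38 20
f 37 17 39
f 37 39 38
f 38 39 40
f 38 40 20
f 39 17 41
f 39 41 40
f 40 41 42
f 40 42 20
f 41 17 43
f 41 43 42
f 42 43 44
f 42 44 20
f 43 17 45
f 43 45 44
f 44 45 46
f 44 46 20
f 45 17 47
f 45 47 46
f 46 47 48
f 46 48 20
f 47 17 18
f 47 18 48
f 48 18 19
f 48 19 20



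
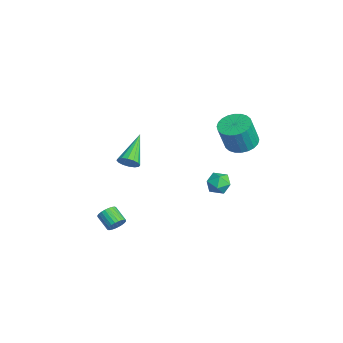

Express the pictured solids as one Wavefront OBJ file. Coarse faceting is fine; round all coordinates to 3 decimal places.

v 0.253 2.305 0.55
v 0.832 2.705 0.335
v 0.988 1.455 0.945
v 1.567 1.855 0.73
v 1.154 2.08 1.296
v 0.7 2.605 1.052
v 1.12 1.555 0.228
v 0.666 2.08 -0.016
v 1.368 2.242 0.136
v 1.389 2.566 0.796
v 0.431 1.594 0.484
v 0.452 1.918 1.144
v -0.666 3.689 2.482
v -0.073 4.371 2.589
v 0.218 3.874 4.146
v -0.374 3.191 4.038
v -0.376 4.524 2.694
v -0.084 4.027 4.251
v -0.722 4.551 2.767
v -0.431 4.054 4.324
v -1.06 4.446 2.797
v -0.769 3.948 4.354
v -1.338 4.225 2.779
v -1.047 3.728 4.336
v -1.513 3.923 2.715
v -1.222 3.426 4.272
v -1.56 3.585 2.616
v -1.269 3.088 4.173
v -1.47 3.263 2.496
v -1.179 2.766 4.053
v -1.258 3.006 2.374
v -0.967 2.509 3.931
v -0.956 2.853 2.269
v -0.664 2.356 3.826
v -0.609 2.826 2.196
v -0.318 2.329 3.753
v -0.271 2.932 2.166
v 0.02 2.434 3.723
v 0.007 3.152 2.184
v 0.298 2.655 3.741
v 0.182 3.454 2.248
v 0.473 2.957 3.805
v 0.229 3.792 2.347
v 0.52 3.295 3.904
v 0.139 4.114 2.467
v 0.43 3.617 4.024
v 0.675 -3.122 -1.869
v 1.004 -3.273 -1.455
v 0.214 -3.629 -0.957
v -0.115 -3.478 -1.371
v 0.952 -3.073 -1.396
v 0.161 -3.43 -0.898
v 0.857 -2.881 -1.409
v 0.067 -3.238 -0.911
v 0.734 -2.726 -1.492
v -0.056 -3.082 -0.994
v 0.603 -2.631 -1.633
v -0.187 -2.987 -1.134
v 0.482 -2.61 -1.809
v -0.308 -2.967 -1.311
v 0.391 -2.668 -1.995
v -0.399 -3.024 -1.496
v 0.343 -2.794 -2.161
v -0.447 -3.151 -1.663
v 0.346 -2.971 -2.283
v -0.444 -3.327 -1.785
v 0.399 -3.17 -2.342
v -0.392 -3.527 -1.844
v 0.493 -3.362 -2.329
v -0.297 -3.719 -1.831
v 0.616 -3.518 -2.246
v -0.174 -3.874 -1.748
v 0.747 -3.613 -2.106
v -0.043 -3.969 -1.607
v 0.868 -3.633 -1.929
v 0.078 -3.99 -1.431
v 0.959 -3.576 -1.744
v 0.169 -3.932 -1.245
v 1.007 -3.449 -1.577
v 0.217 -3.806 -1.079
v -1.704 -2.014 1.074
v -1.27 -1.823 1.49
v -3.156 -1.086 2.166
v -1.285 -1.585 1.268
v -1.412 -1.461 0.994
v -1.617 -1.486 0.742
v -1.845 -1.652 0.578
v -2.036 -1.915 0.548
v -2.137 -2.204 0.659
v -2.122 -2.442 0.881
v -1.996 -2.566 1.155
v -1.79 -2.541 1.407
v -1.562 -2.375 1.57
v -1.371 -2.112 1.6
f 1 12 6
f 1 6 2
f 1 2 8
f 1 8 11
f 1 11 12
f 2 6 10
f 6 12 5
f 12 11 3
f 11 8 7
f 8 2 9
f 4 10 5
f 4 5 3
f 4 3 7
f 4 7 9
f 4 9 10
f 5 10 6
f 3 5 12
f 7 3 11
f 9 7 8
f 10 9 2
f 14 13 17
f 14 17 15
f 15 17 18
f 15 18 16
f 17 13 19
f 17 19 18
f 18 19 20
f 18 20 16
f 19 13 21
f 19 21 20
f 20 21 22
f 20 22 16
f 21 13 23
f 21 23 22
f 22 23 24
f 22 24 16
f 23 13 25
f 23 25 24
f 24 25 26
f 24 26 16
f 25 13 27
f 25 27 26
f 26 27 28
f 26 28 16
f 27 13 29
f 27 29 28
f 28 29 30
f 28 30 16
f 29 13 31
f 29 31 30
f 30 31 32
f 30 32 16
f 31 13 33
f 31 33 32
f 32 33 34
f 32 34 16
f 33 13 35
f 33 35 34
f 34 35 36
f 34 36 16
f 35 13 37
f 35 37 36
f 36 37 38
f 36 38 16
f 37 13 39
f 37 39 38
f 38 39 40
f 38 40 16
f 39 13 41
f 39 41 40
f 40 41 42
f 40 42 16
f 41 13 43
f 41 43 42
f 42 43 44
f 42 44 16
f 43 13 45
f 43 45 44
f 44 45 46
f 44 46 16
f 45 13 14
f 45 14 46
f 46 14 15
f 46 15 16
f 48 47 51
f 48 51 49
f 49 51 52
f 49 52 50
f 51 47 53
f 51 53 52
f 52 53 54
f 52 54 50
f 53 47 55
f 53 55 54
f 54 55 56
f 54 56 50
f 55 47 57
f 55 57 56
f 56 57 58
f 56 58 50
f 57 47 59
f 57 59 58
f 58 59 60
f 58 60 50
f 59 47 61
f 59 61 60
f 60 61 62
f 60 62 50
f 61 47 63
f 61 63 62
f 62 63 64
f 62 64 50
f 63 47 65
f 63 65 64
f 64 65 66
f 64 66 50
f 65 47 67
f 65 67 66
f 66 67 68
f 66 68 50
f 67 47 69
f 67 69 68
f 68 69 70
f 68 70 50
f 69 47 71
f 69 71 70
f 70 71 72
f 70 72 50
f 71 47 73
f 71 73 72
f 72 73 74
f 72 74 50
f 73 47 75
f 73 75 74
f 74 75 76
f 74 76 50
f 75 47 77
f 75 77 76
f 76 77 78
f 76 78 50
f 77 47 79
f 77 79 78
f 78 79 80
f 78 80 50
f 79 47 48
f 79 48 80
f 80 48 49
f 80 49 50
f 82 81 84
f 82 84 83
f 84 81 85
f 84 85 83
f 85 81 86
f 85 86 83
f 86 81 87
f 86 87 83
f 87 81 88
f 87 88 83
f 88 81 89
f 88 89 83
f 89 81 90
f 89 90 83
f 90 81 91
f 90 91 83
f 91 81 92
f 91 92 83
f 92 81 93
f 92 93 83
f 93 81 94
f 93 94 83
f 94 81 82
f 94 82 83



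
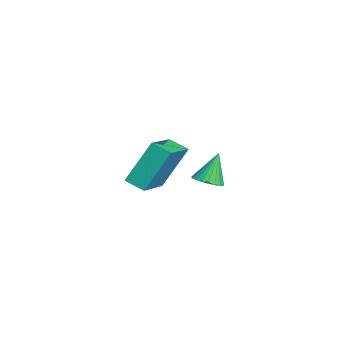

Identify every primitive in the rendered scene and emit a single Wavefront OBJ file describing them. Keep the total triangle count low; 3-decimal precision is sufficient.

v -0.862 2.266 -0.016
v -0.49 1.747 0.316
v -1.338 2.814 1.376
v -0.298 1.951 0.301
v -0.191 2.203 0.238
v -0.187 2.465 0.136
v -0.286 2.697 0.011
v -0.473 2.862 -0.118
v -0.719 2.937 -0.232
v -0.986 2.91 -0.312
v -1.235 2.785 -0.348
v -1.427 2.58 -0.333
v -1.533 2.328 -0.27
v -1.537 2.066 -0.168
v -1.439 1.835 -0.043
v -1.252 1.669 0.086
v -1.006 1.594 0.2
v -0.739 1.621 0.28
v 4.63 -1.803 3.667
v 4.309 -0.724 5.463
v 2.859 -0.878 2.795
v 2.538 0.201 4.591
v 5.142 -1.121 3.349
v 4.821 -0.042 5.145
v 3.371 -0.196 2.477
v 3.05 0.883 4.273
f 2 1 4
f 2 4 3
f 4 1 5
f 4 5 3
f 5 1 6
f 5 6 3
f 6 1 7
f 6 7 3
f 7 1 8
f 7 8 3
f 8 1 9
f 8 9 3
f 9 1 10
f 9 10 3
f 10 1 11
f 10 11 3
f 11 1 12
f 11 12 3
f 12 1 13
f 12 13 3
f 13 1 14
f 13 14 3
f 14 1 15
f 14 15 3
f 15 1 16
f 15 16 3
f 16 1 17
f 16 17 3
f 17 1 18
f 17 18 3
f 18 1 2
f 18 2 3
f 20 22 19
f 23 20 19
f 19 22 21
f 21 23 19
f 20 26 22
f 24 20 23
f 24 26 20
f 22 26 21
f 25 23 21
f 21 26 25
f 25 24 23
f 26 24 25



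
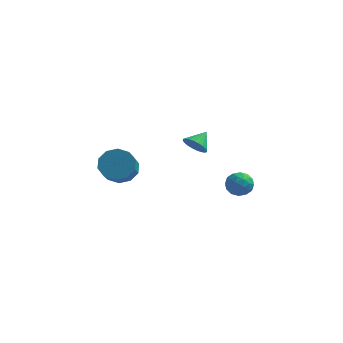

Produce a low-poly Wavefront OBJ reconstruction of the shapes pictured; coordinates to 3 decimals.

v 3.118 0.267 0.5
v 3.706 -0.111 0.412
v 2.534 -0.689 0.708
v 3.122 -1.067 0.62
v 3.055 -0.645 1.18
v 3.415 -0.054 1.052
v 2.825 -0.746 0.068
v 3.185 -0.155 -0.06
v 3.525 -0.737 0.146
v 3.667 -0.674 0.833
v 2.573 -0.126 0.287
v 2.715 -0.063 0.974
v 3.463 0.162 0.438
v 2.777 -0.962 0.682
v 2.737 -0.714 1.011
v 3.083 -0.936 0.96
v 3.292 0.196 0.813
v 3.638 -0.026 0.762
v 3.255 -0.34 1.214
v 2.602 -0.774 0.358
v 2.948 -0.996 0.307
v 3.157 0.136 0.16
v 3.503 -0.086 0.109
v 2.985 -0.46 -0.094
v 3.702 -0.428 0.23
v 3.359 -0.99 0.352
v 3.184 -0.802 0.028
v 3.396 -0.454 -0.048
v 3.786 -0.391 0.634
v 3.443 -0.953 0.756
v 3.403 -0.705 1.085
v 3.615 -0.358 1.009
v 3.679 -0.759 0.477
v 2.797 0.153 0.364
v 2.454 -0.409 0.486
v 2.625 -0.442 0.111
v 2.837 -0.095 0.035
v 2.881 0.19 0.768
v 2.538 -0.372 0.89
v 2.844 -0.346 1.168
v 3.056 0.002 1.092
v 2.561 -0.041 0.643
v 0.682 0.995 1.936
v 1.298 0.841 1.754
v 1.038 1.765 2.484
v 1.23 1.005 1.567
v 1.078 1.167 1.437
v 0.866 1.303 1.383
v 0.627 1.393 1.412
v 0.396 1.421 1.522
v 0.208 1.385 1.695
v 0.093 1.289 1.904
v 0.067 1.149 2.118
v 0.135 0.985 2.305
v 0.287 0.822 2.435
v 0.498 0.686 2.49
v 0.738 0.597 2.46
v 0.969 0.568 2.35
v 1.157 0.605 2.177
v 1.272 0.7 1.968
v -3.023 1.393 -0.341
v -2.572 1.927 0.241
v -2.365 0.681 1.223
v -2.817 0.147 0.641
v -3.117 1.944 0.377
v -2.911 0.698 1.359
v -3.627 1.75 0.238
v -3.42 0.505 1.221
v -3.906 1.42 -0.121
v -3.699 0.174 0.862
v -3.848 1.079 -0.565
v -3.641 -0.166 0.418
v -3.475 0.859 -0.923
v -3.268 -0.387 0.059
v -2.929 0.842 -1.059
v -2.723 -0.404 -0.077
v -2.42 1.035 -0.921
v -2.213 -0.21 0.062
v -2.141 1.366 -0.562
v -1.934 0.12 0.421
v -2.199 1.706 -0.118
v -1.992 0.461 0.865
f 1 38 17
f 38 12 41
f 17 41 6
f 38 41 17
f 1 17 13
f 17 6 18
f 13 18 2
f 17 18 13
f 1 13 22
f 13 2 23
f 22 23 8
f 13 23 22
f 1 22 34
f 22 8 37
f 34 37 11
f 22 37 34
f 1 34 38
f 34 11 42
f 38 42 12
f 34 42 38
f 2 18 29
f 18 6 32
f 29 32 10
f 18 32 29
f 6 41 19
f 41 12 40
f 19 40 5
f 41 40 19
f 12 42 39
f 42 11 35
f 39 35 3
f 42 35 39
f 11 37 36
f 37 8 24
f 36 24 7
f 37 24 36
f 8 23 28
f 23 2 25
f 28 25 9
f 23 25 28
f 4 30 16
f 30 10 31
f 16 31 5
f 30 31 16
f 4 16 14
f 16 5 15
f 14 15 3
f 16 15 14
f 4 14 21
f 14 3 20
f 21 20 7
f 14 20 21
f 4 21 26
f 21 7 27
f 26 27 9
f 21 27 26
f 4 26 30
f 26 9 33
f 30 33 10
f 26 33 30
f 5 31 19
f 31 10 32
f 19 32 6
f 31 32 19
f 3 15 39
f 15 5 40
f 39 40 12
f 15 40 39
f 7 20 36
f 20 3 35
f 36 35 11
f 20 35 36
f 9 27 28
f 27 7 24
f 28 24 8
f 27 24 28
f 10 33 29
f 33 9 25
f 29 25 2
f 33 25 29
f 44 43 46
f 44 46 45
f 46 43 47
f 46 47 45
f 47 43 48
f 47 48 45
f 48 43 49
f 48 49 45
f 49 43 50
f 49 50 45
f 50 43 51
f 50 51 45
f 51 43 52
f 51 52 45
f 52 43 53
f 52 53 45
f 53 43 54
f 53 54 45
f 54 43 55
f 54 55 45
f 55 43 56
f 55 56 45
f 56 43 57
f 56 57 45
f 57 43 58
f 57 58 45
f 58 43 59
f 58 59 45
f 59 43 60
f 59 60 45
f 60 43 44
f 60 44 45
f 62 61 65
f 62 65 63
f 63 65 66
f 63 66 64
f 65 61 67
f 65 67 66
f 66 67 68
f 66 68 64
f 67 61 69
f 67 69 68
f 68 69 70
f 68 70 64
f 69 61 71
f 69 71 70
f 70 71 72
f 70 72 64
f 71 61 73
f 71 73 72
f 72 73 74
f 72 74 64
f 73 61 75
f 73 75 74
f 74 75 76
f 74 76 64
f 75 61 77
f 75 77 76
f 76 77 78
f 76 78 64
f 77 61 79
f 77 79 78
f 78 79 80
f 78 80 64
f 79 61 81
f 79 81 80
f 80 81 82
f 80 82 64
f 81 61 62
f 81 62 82
f 82 62 63
f 82 63 64



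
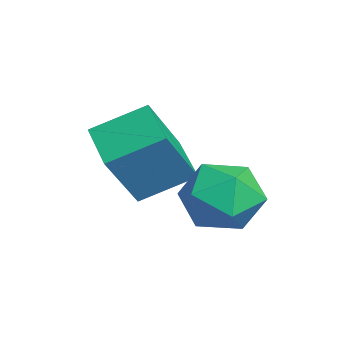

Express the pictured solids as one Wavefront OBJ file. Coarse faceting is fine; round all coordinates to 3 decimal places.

v -1.21 2.154 -1.085
v -0.209 2.316 -0.648
v -1.071 0.404 -0.752
v -0.07 0.566 -0.315
v -0.968 0.942 0.206
v -1.054 2.024 0.001
v -0.226 0.696 -1.401
v -0.312 1.778 -1.606
v 0.399 1.415 -0.843
v -0.06 1.568 0.15
v -1.22 1.152 -1.55
v -1.679 1.305 -0.557
v -1.648 -0.437 -1.227
v -3.043 -0.673 -0.729
v -1.626 0.966 -0.501
v -3.021 0.73 -0.003
v -0.939 -1.27 0.363
v -2.334 -1.506 0.861
v -0.917 0.133 1.089
v -2.312 -0.103 1.587
f 1 12 6
f 1 6 2
f 1 2 8
f 1 8 11
f 1 11 12
f 2 6 10
f 6 12 5
f 12 11 3
f 11 8 7
f 8 2 9
f 4 10 5
f 4 5 3
f 4 3 7
f 4 7 9
f 4 9 10
f 5 10 6
f 3 5 12
f 7 3 11
f 9 7 8
f 10 9 2
f 14 16 13
f 17 14 13
f 13 16 15
f 15 17 13
f 14 20 16
f 18 14 17
f 18 20 14
f 16 20 15
f 19 17 15
f 15 20 19
f 19 18 17
f 20 18 19



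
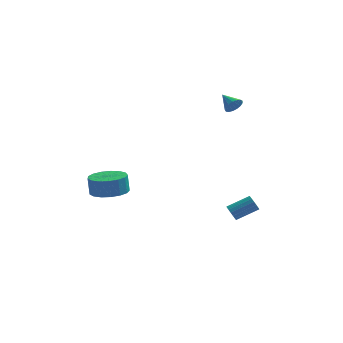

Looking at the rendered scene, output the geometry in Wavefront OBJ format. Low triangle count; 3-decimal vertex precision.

v 3.163 -0.334 -3.879
v 3.429 -0.449 -4.323
v 4.682 -0.02 -3.685
v 4.417 0.094 -3.241
v 3.361 -0.206 -4.354
v 4.614 0.222 -3.716
v 3.248 0.007 -4.275
v 4.502 0.436 -3.638
v 3.116 0.142 -4.106
v 4.369 0.571 -3.469
v 2.995 0.168 -3.885
v 4.248 0.597 -3.247
v 2.912 0.079 -3.662
v 4.165 0.508 -3.025
v 2.887 -0.105 -3.489
v 4.14 0.324 -2.852
v 2.925 -0.341 -3.406
v 4.178 0.088 -2.768
v 3.018 -0.576 -3.43
v 4.271 -0.147 -2.792
v 3.144 -0.755 -3.558
v 4.397 -0.327 -2.92
v 3.275 -0.838 -3.759
v 4.528 -0.41 -3.121
v 3.38 -0.806 -3.987
v 4.633 -0.377 -3.349
v 3.435 -0.665 -4.191
v 4.689 -0.237 -3.553
v 3.163 2.939 2.879
v 3.522 2.961 3.36
v 2.497 3.741 3.341
v 3.634 3.156 3.181
v 3.638 3.302 2.934
v 3.533 3.364 2.674
v 3.343 3.329 2.461
v 3.112 3.205 2.344
v 2.893 3.02 2.35
v 2.736 2.816 2.477
v 2.676 2.64 2.696
v 2.728 2.533 2.957
v 2.88 2.519 3.201
v 3.096 2.601 3.371
v 3.328 2.76 3.428
v -3.314 -2.694 -0.962
v -2.384 -2.144 -0.971
v -2.497 -1.937 0.114
v -3.426 -2.486 0.122
v -2.741 -1.785 -1.077
v -2.853 -1.578 0.008
v -3.229 -1.635 -1.156
v -3.342 -1.427 -0.071
v -3.737 -1.727 -1.191
v -3.849 -1.519 -0.106
v -4.147 -2.04 -1.174
v -4.26 -1.833 -0.089
v -4.367 -2.503 -1.108
v -4.479 -2.296 -0.023
v -4.345 -3.01 -1.009
v -4.458 -2.803 0.076
v -4.087 -3.445 -0.899
v -4.2 -3.237 0.186
v -3.652 -3.707 -0.804
v -3.765 -3.5 0.281
v -3.14 -3.737 -0.745
v -3.252 -3.53 0.34
v -2.667 -3.528 -0.736
v -2.779 -3.321 0.349
v -2.342 -3.128 -0.778
v -2.455 -2.921 0.306
v -2.24 -2.629 -0.863
v -2.353 -2.421 0.221
f 2 1 5
f 2 5 3
f 3 5 6
f 3 6 4
f 5 1 7
f 5 7 6
f 6 7 8
f 6 8 4
f 7 1 9
f 7 9 8
f 8 9 10
f 8 10 4
f 9 1 11
f 9 11 10
f 10 11 12
f 10 12 4
f 11 1 13
f 11 13 12
f 12 13 14
f 12 14 4
f 13 1 15
f 13 15 14
f 14 15 16
f 14 16 4
f 15 1 17
f 15 17 16
f 16 17 18
f 16 18 4
f 17 1 19
f 17 19 18
f 18 19 20
f 18 20 4
f 19 1 21
f 19 21 20
f 20 21 22
f 20 22 4
f 21 1 23
f 21 23 22
f 22 23 24
f 22 24 4
f 23 1 25
f 23 25 24
f 24 25 26
f 24 26 4
f 25 1 27
f 25 27 26
f 26 27 28
f 26 28 4
f 27 1 2
f 27 2 28
f 28 2 3
f 28 3 4
f 30 29 32
f 30 32 31
f 32 29 33
f 32 33 31
f 33 29 34
f 33 34 31
f 34 29 35
f 34 35 31
f 35 29 36
f 35 36 31
f 36 29 37
f 36 37 31
f 37 29 38
f 37 38 31
f 38 29 39
f 38 39 31
f 39 29 40
f 39 40 31
f 40 29 41
f 40 41 31
f 41 29 42
f 41 42 31
f 42 29 43
f 42 43 31
f 43 29 30
f 43 30 31
f 45 44 48
f 45 48 46
f 46 48 49
f 46 49 47
f 48 44 50
f 48 50 49
f 49 50 51
f 49 51 47
f 50 44 52
f 50 52 51
f 51 52 53
f 51 53 47
f 52 44 54
f 52 54 53
f 53 54 55
f 53 55 47
f 54 44 56
f 54 56 55
f 55 56 57
f 55 57 47
f 56 44 58
f 56 58 57
f 57 58 59
f 57 59 47
f 58 44 60
f 58 60 59
f 59 60 61
f 59 61 47
f 60 44 62
f 60 62 61
f 61 62 63
f 61 63 47
f 62 44 64
f 62 64 63
f 63 64 65
f 63 65 47
f 64 44 66
f 64 66 65
f 65 66 67
f 65 67 47
f 66 44 68
f 66 68 67
f 67 68 69
f 67 69 47
f 68 44 70
f 68 70 69
f 69 70 71
f 69 71 47
f 70 44 45
f 70 45 71
f 71 45 46
f 71 46 47



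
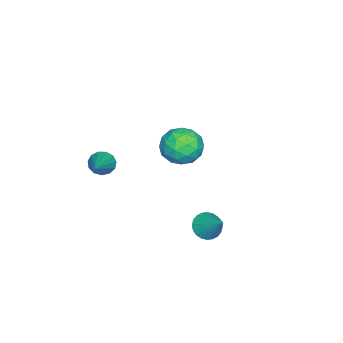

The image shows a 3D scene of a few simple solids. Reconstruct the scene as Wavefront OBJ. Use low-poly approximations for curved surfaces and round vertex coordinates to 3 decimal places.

v 1.802 -2.831 -1.924
v 2.099 -3.042 -2.336
v 3.478 -2.409 -0.936
v 2.061 -2.741 -2.401
v 1.941 -2.469 -2.314
v 1.777 -2.311 -2.103
v 1.622 -2.319 -1.836
v 1.523 -2.489 -1.596
v 1.513 -2.767 -1.46
v 1.595 -3.066 -1.472
v 1.743 -3.29 -1.627
v 1.91 -3.368 -1.877
v 2.042 -3.275 -2.141
v -2.269 -0.248 -3.044
v -1.396 -0.214 -2.679
v -2.144 -1.766 -3.201
v -1.271 -1.732 -2.836
v -2.021 -1.555 -2.286
v -2.098 -0.617 -2.19
v -1.442 -1.363 -3.69
v -1.519 -0.425 -3.594
v -0.885 -0.903 -3.079
v -1.243 -1.022 -2.211
v -2.297 -0.958 -3.669
v -2.655 -1.077 -2.801
v -1.843 -0.098 -2.848
v -1.697 -1.882 -3.032
v -2.138 -1.778 -2.709
v -1.625 -1.758 -2.495
v -2.256 -0.335 -2.56
v -1.743 -0.315 -2.346
v -2.111 -1.103 -2.115
v -1.797 -1.665 -3.534
v -1.284 -1.645 -3.32
v -1.915 -0.222 -3.385
v -1.402 -0.202 -3.171
v -1.429 -0.877 -3.765
v -1.03 -0.483 -2.868
v -0.957 -1.375 -2.96
v -1.057 -1.158 -3.462
v -1.102 -0.607 -3.406
v -1.241 -0.553 -2.358
v -1.167 -1.445 -2.45
v -1.608 -1.341 -2.127
v -1.654 -0.79 -2.07
v -0.94 -0.958 -2.593
v -2.373 -0.535 -3.43
v -2.299 -1.427 -3.522
v -1.886 -1.19 -3.81
v -1.932 -0.639 -3.753
v -2.583 -0.605 -2.92
v -2.51 -1.497 -3.012
v -2.438 -1.373 -2.474
v -2.483 -0.822 -2.418
v -2.6 -1.022 -3.287
v 3.088 1.859 -3.23
v 3.348 2.168 -3.687
v 3.692 2.681 -2.33
v 3.144 2.288 -3.66
v 2.932 2.343 -3.567
v 2.743 2.324 -3.423
v 2.607 2.234 -3.25
v 2.544 2.087 -3.073
v 2.564 1.905 -2.921
v 2.664 1.717 -2.815
v 2.828 1.55 -2.773
v 3.032 1.43 -2.8
v 3.244 1.375 -2.893
v 3.433 1.394 -3.037
v 3.569 1.484 -3.21
v 3.632 1.631 -3.386
v 3.612 1.813 -3.539
v 3.512 2.001 -3.644
f 2 1 4
f 2 4 3
f 4 1 5
f 4 5 3
f 5 1 6
f 5 6 3
f 6 1 7
f 6 7 3
f 7 1 8
f 7 8 3
f 8 1 9
f 8 9 3
f 9 1 10
f 9 10 3
f 10 1 11
f 10 11 3
f 11 1 12
f 11 12 3
f 12 1 13
f 12 13 3
f 13 1 2
f 13 2 3
f 14 51 30
f 51 25 54
f 30 54 19
f 51 54 30
f 14 30 26
f 30 19 31
f 26 31 15
f 30 31 26
f 14 26 35
f 26 15 36
f 35 36 21
f 26 36 35
f 14 35 47
f 35 21 50
f 47 50 24
f 35 50 47
f 14 47 51
f 47 24 55
f 51 55 25
f 47 55 51
f 15 31 42
f 31 19 45
f 42 45 23
f 31 45 42
f 19 54 32
f 54 25 53
f 32 53 18
f 54 53 32
f 25 55 52
f 55 24 48
f 52 48 16
f 55 48 52
f 24 50 49
f 50 21 37
f 49 37 20
f 50 37 49
f 21 36 41
f 36 15 38
f 41 38 22
f 36 38 41
f 17 43 29
f 43 23 44
f 29 44 18
f 43 44 29
f 17 29 27
f 29 18 28
f 27 28 16
f 29 28 27
f 17 27 34
f 27 16 33
f 34 33 20
f 27 33 34
f 17 34 39
f 34 20 40
f 39 40 22
f 34 40 39
f 17 39 43
f 39 22 46
f 43 46 23
f 39 46 43
f 18 44 32
f 44 23 45
f 32 45 19
f 44 45 32
f 16 28 52
f 28 18 53
f 52 53 25
f 28 53 52
f 20 33 49
f 33 16 48
f 49 48 24
f 33 48 49
f 22 40 41
f 40 20 37
f 41 37 21
f 40 37 41
f 23 46 42
f 46 22 38
f 42 38 15
f 46 38 42
f 57 56 59
f 57 59 58
f 59 56 60
f 59 60 58
f 60 56 61
f 60 61 58
f 61 56 62
f 61 62 58
f 62 56 63
f 62 63 58
f 63 56 64
f 63 64 58
f 64 56 65
f 64 65 58
f 65 56 66
f 65 66 58
f 66 56 67
f 66 67 58
f 67 56 68
f 67 68 58
f 68 56 69
f 68 69 58
f 69 56 70
f 69 70 58
f 70 56 71
f 70 71 58
f 71 56 72
f 71 72 58
f 72 56 73
f 72 73 58
f 73 56 57
f 73 57 58



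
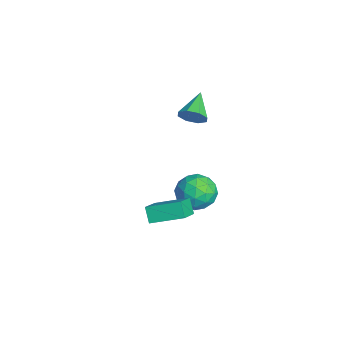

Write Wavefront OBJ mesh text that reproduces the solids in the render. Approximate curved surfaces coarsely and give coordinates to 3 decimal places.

v 3.471 -1.818 -1.454
v 2.967 -1.922 -0.79
v 3.853 -0.364 -0.937
v 3.35 -0.468 -0.273
v 4.57 -2.372 -0.707
v 4.067 -2.476 -0.043
v 4.953 -0.918 -0.19
v 4.449 -1.022 0.474
v 1.4 0.585 -1.004
v 2.342 0.918 -1.004
v 1.938 -0.938 -0.936
v 2.88 -0.605 -0.936
v 2.295 -0.448 -0.142
v 1.962 0.492 -0.184
v 2.318 -0.512 -1.756
v 1.985 0.428 -1.798
v 2.909 0.24 -1.469
v 2.895 0.279 -0.471
v 1.385 -0.299 -1.469
v 1.371 -0.26 -0.471
v 1.823 0.885 -1.01
v 2.457 -0.905 -0.93
v 2.113 -0.813 -0.463
v 2.666 -0.617 -0.463
v 1.601 0.635 -0.528
v 2.154 0.831 -0.528
v 2.127 0.028 -0.021
v 2.126 -0.851 -1.412
v 2.679 -0.655 -1.412
v 1.614 0.597 -1.477
v 2.167 0.793 -1.477
v 2.153 -0.048 -1.919
v 2.71 0.682 -1.283
v 3.027 -0.213 -1.243
v 2.696 -0.159 -1.726
v 2.501 0.395 -1.75
v 2.702 0.705 -0.697
v 3.019 -0.189 -0.657
v 2.675 -0.098 -0.19
v 2.479 0.455 -0.214
v 3.036 0.307 -0.97
v 1.261 0.169 -1.283
v 1.578 -0.725 -1.243
v 1.801 -0.475 -1.726
v 1.605 0.078 -1.75
v 1.253 0.193 -0.697
v 1.57 -0.702 -0.657
v 1.779 -0.415 -0.19
v 1.584 0.139 -0.214
v 1.244 -0.327 -0.97
v -1.103 0.303 1.504
v -0.694 0.532 2.05
v -2.337 0.857 2.196
v -0.746 0.91 1.653
v -1.008 0.934 1.169
v -1.325 0.587 0.881
v -1.512 0.075 0.957
v -1.459 -0.304 1.354
v -1.198 -0.327 1.838
v -0.881 0.019 2.127
f 2 4 1
f 5 2 1
f 1 4 3
f 3 5 1
f 2 8 4
f 6 2 5
f 6 8 2
f 4 8 3
f 7 5 3
f 3 8 7
f 7 6 5
f 8 6 7
f 9 46 25
f 46 20 49
f 25 49 14
f 46 49 25
f 9 25 21
f 25 14 26
f 21 26 10
f 25 26 21
f 9 21 30
f 21 10 31
f 30 31 16
f 21 31 30
f 9 30 42
f 30 16 45
f 42 45 19
f 30 45 42
f 9 42 46
f 42 19 50
f 46 50 20
f 42 50 46
f 10 26 37
f 26 14 40
f 37 40 18
f 26 40 37
f 14 49 27
f 49 20 48
f 27 48 13
f 49 48 27
f 20 50 47
f 50 19 43
f 47 43 11
f 50 43 47
f 19 45 44
f 45 16 32
f 44 32 15
f 45 32 44
f 16 31 36
f 31 10 33
f 36 33 17
f 31 33 36
f 12 38 24
f 38 18 39
f 24 39 13
f 38 39 24
f 12 24 22
f 24 13 23
f 22 23 11
f 24 23 22
f 12 22 29
f 22 11 28
f 29 28 15
f 22 28 29
f 12 29 34
f 29 15 35
f 34 35 17
f 29 35 34
f 12 34 38
f 34 17 41
f 38 41 18
f 34 41 38
f 13 39 27
f 39 18 40
f 27 40 14
f 39 40 27
f 11 23 47
f 23 13 48
f 47 48 20
f 23 48 47
f 15 28 44
f 28 11 43
f 44 43 19
f 28 43 44
f 17 35 36
f 35 15 32
f 36 32 16
f 35 32 36
f 18 41 37
f 41 17 33
f 37 33 10
f 41 33 37
f 52 51 54
f 52 54 53
f 54 51 55
f 54 55 53
f 55 51 56
f 55 56 53
f 56 51 57
f 56 57 53
f 57 51 58
f 57 58 53
f 58 51 59
f 58 59 53
f 59 51 60
f 59 60 53
f 60 51 52
f 60 52 53



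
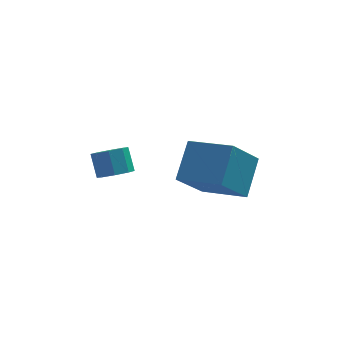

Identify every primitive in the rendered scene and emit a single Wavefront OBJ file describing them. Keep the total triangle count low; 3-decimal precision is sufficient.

v 1.121 -3.411 -3.134
v 1.653 -2.238 -1.994
v -0.342 -2.354 -3.539
v 0.19 -1.181 -2.399
v 2.13 -2.539 -4.501
v 2.662 -1.366 -3.361
v 0.667 -1.482 -4.906
v 1.199 -0.309 -3.766
v -2.34 -0.913 -4.206
v -1.906 -1.297 -3.85
v -2.086 -0.711 -2.998
v -2.52 -0.327 -3.354
v -1.672 -0.893 -4.079
v -1.852 -0.306 -3.227
v -1.829 -0.5 -4.382
v -2.01 0.086 -3.53
v -2.285 -0.349 -4.582
v -2.466 0.237 -3.73
v -2.774 -0.529 -4.562
v -2.954 0.057 -3.71
v -3.008 -0.934 -4.333
v -3.188 -0.347 -3.481
v -2.85 -1.326 -4.03
v -3.031 -0.74 -3.178
v -2.394 -1.477 -3.83
v -2.575 -0.891 -2.978
f 2 4 1
f 5 2 1
f 1 4 3
f 3 5 1
f 2 8 4
f 6 2 5
f 6 8 2
f 4 8 3
f 7 5 3
f 3 8 7
f 7 6 5
f 8 6 7
f 10 9 13
f 10 13 11
f 11 13 14
f 11 14 12
f 13 9 15
f 13 15 14
f 14 15 16
f 14 16 12
f 15 9 17
f 15 17 16
f 16 17 18
f 16 18 12
f 17 9 19
f 17 19 18
f 18 19 20
f 18 20 12
f 19 9 21
f 19 21 20
f 20 21 22
f 20 22 12
f 21 9 23
f 21 23 22
f 22 23 24
f 22 24 12
f 23 9 25
f 23 25 24
f 24 25 26
f 24 26 12
f 25 9 10
f 25 10 26
f 26 10 11
f 26 11 12



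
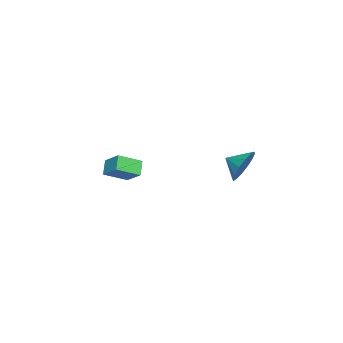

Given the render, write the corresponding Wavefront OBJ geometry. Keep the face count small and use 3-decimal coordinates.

v 3.99 4.141 3.49
v 4.335 3.719 2.603
v 3.87 3.199 3.89
v 4.775 3.791 2.904
v 5.006 3.956 3.362
v 4.964 4.171 3.854
v 4.661 4.378 4.248
v 4.178 4.521 4.439
v 3.645 4.562 4.376
v 3.205 4.49 4.075
v 2.975 4.325 3.617
v 3.016 4.11 3.125
v 3.319 3.904 2.731
v 3.802 3.761 2.54
v 0.66 -2.658 1.312
v 1.263 -1.778 2.019
v 1.327 -2.555 0.616
v 1.93 -1.675 1.323
v 1.45 -3.685 1.917
v 2.053 -2.805 2.624
v 2.117 -3.582 1.221
v 2.72 -2.702 1.928
f 2 1 4
f 2 4 3
f 4 1 5
f 4 5 3
f 5 1 6
f 5 6 3
f 6 1 7
f 6 7 3
f 7 1 8
f 7 8 3
f 8 1 9
f 8 9 3
f 9 1 10
f 9 10 3
f 10 1 11
f 10 11 3
f 11 1 12
f 11 12 3
f 12 1 13
f 12 13 3
f 13 1 14
f 13 14 3
f 14 1 2
f 14 2 3
f 16 18 15
f 19 16 15
f 15 18 17
f 17 19 15
f 16 22 18
f 20 16 19
f 20 22 16
f 18 22 17
f 21 19 17
f 17 22 21
f 21 20 19
f 22 20 21



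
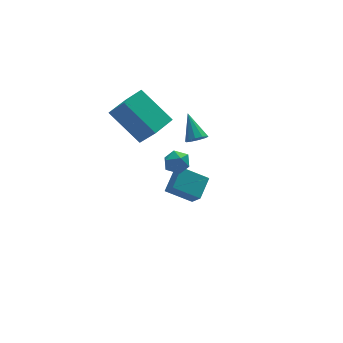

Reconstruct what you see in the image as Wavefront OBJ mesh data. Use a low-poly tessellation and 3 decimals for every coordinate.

v 0.6 0.812 -2.832
v 0.724 0.125 -2.048
v 1.337 1.598 -2.261
v 1.462 0.911 -1.477
v 1.718 0.249 -3.503
v 1.843 -0.438 -2.719
v 2.456 1.035 -2.932
v 2.58 0.348 -2.148
v -0.278 -0.428 2.517
v -1.242 0.904 3.839
v -0.749 0.321 1.419
v -1.713 1.653 2.742
v 0.793 0.307 2.558
v -0.171 1.639 3.881
v 0.322 1.056 1.461
v -0.642 2.388 2.783
v 2.265 1.093 0.153
v 2.484 1.426 -0.226
v 2.255 2.207 1.127
v 2.146 1.446 -0.252
v 1.853 1.331 -0.123
v 1.717 1.125 0.111
v 1.791 0.907 0.361
v 2.045 0.76 0.532
v 2.383 0.74 0.558
v 2.676 0.855 0.429
v 2.812 1.061 0.195
v 2.739 1.279 -0.055
v -0.447 -3.015 2.402
v 0.102 -3.293 2.583
v -0.922 -3.407 3.237
v -0.373 -3.685 3.418
v -0.431 -3.047 3.439
v -0.138 -2.804 2.922
v -0.682 -3.896 2.898
v -0.389 -3.653 2.381
v -0.044 -3.837 2.89
v 0.112 -3.313 3.224
v -0.932 -3.387 2.596
v -0.776 -2.863 2.93
f 2 4 1
f 5 2 1
f 1 4 3
f 3 5 1
f 2 8 4
f 6 2 5
f 6 8 2
f 4 8 3
f 7 5 3
f 3 8 7
f 7 6 5
f 8 6 7
f 10 12 9
f 13 10 9
f 9 12 11
f 11 13 9
f 10 16 12
f 14 10 13
f 14 16 10
f 12 16 11
f 15 13 11
f 11 16 15
f 15 14 13
f 16 14 15
f 18 17 20
f 18 20 19
f 20 17 21
f 20 21 19
f 21 17 22
f 21 22 19
f 22 17 23
f 22 23 19
f 23 17 24
f 23 24 19
f 24 17 25
f 24 25 19
f 25 17 26
f 25 26 19
f 26 17 27
f 26 27 19
f 27 17 28
f 27 28 19
f 28 17 18
f 28 18 19
f 29 40 34
f 29 34 30
f 29 30 36
f 29 36 39
f 29 39 40
f 30 34 38
f 34 40 33
f 40 39 31
f 39 36 35
f 36 30 37
f 32 38 33
f 32 33 31
f 32 31 35
f 32 35 37
f 32 37 38
f 33 38 34
f 31 33 40
f 35 31 39
f 37 35 36
f 38 37 30



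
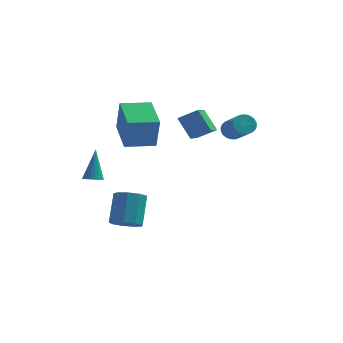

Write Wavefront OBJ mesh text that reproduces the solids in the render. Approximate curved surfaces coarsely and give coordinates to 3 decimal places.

v -2.027 -0.248 2.031
v -1.776 -0.576 3.844
v -2.793 1.728 2.495
v -2.542 1.4 4.308
v -0.518 0.36 1.932
v -0.267 0.032 3.745
v -1.284 2.336 2.396
v -1.033 2.008 4.209
v 3.272 0.498 3.257
v 3.676 0.923 3.458
v 4.432 -0.253 4.425
v 4.028 -0.678 4.223
v 3.499 0.945 3.622
v 4.255 -0.232 4.589
v 3.288 0.898 3.731
v 4.044 -0.279 4.697
v 3.074 0.79 3.767
v 3.831 -0.386 4.733
v 2.891 0.638 3.725
v 3.647 -0.538 4.692
v 2.765 0.465 3.613
v 3.522 -0.712 4.579
v 2.717 0.297 3.446
v 3.473 -0.88 4.412
v 2.753 0.159 3.25
v 3.509 -1.017 4.216
v 2.868 0.073 3.055
v 3.624 -1.103 4.022
v 3.045 0.052 2.891
v 3.801 -1.125 3.858
v 3.256 0.099 2.783
v 4.012 -1.078 3.749
v 3.469 0.206 2.747
v 4.226 -0.97 3.713
v 3.653 0.358 2.788
v 4.409 -0.818 3.755
v 3.778 0.532 2.901
v 4.535 -0.645 3.867
v 3.827 0.7 3.068
v 4.583 -0.477 4.034
v 3.791 0.837 3.264
v 4.547 -0.339 4.23
v -3.064 -2.942 0.972
v -2.722 -3.303 1.154
v -3.076 -2.118 2.628
v -2.593 -3.158 1.083
v -2.536 -2.98 0.995
v -2.559 -2.796 0.903
v -2.659 -2.634 0.822
v -2.821 -2.519 0.763
v -3.02 -2.469 0.737
v -3.225 -2.49 0.746
v -3.406 -2.58 0.79
v -3.535 -2.726 0.861
v -3.592 -2.904 0.949
v -3.569 -3.088 1.041
v -3.469 -3.249 1.122
v -3.307 -3.364 1.18
v -3.108 -3.415 1.207
v -2.903 -3.393 1.197
v -1.848 -0.875 -3.13
v -1.287 -1.409 -2.733
v -1.251 -0.259 -1.234
v -1.812 0.275 -1.63
v -0.991 -1.003 -3.052
v -0.955 0.147 -1.553
v -1.096 -0.537 -3.407
v -1.06 0.613 -1.908
v -1.553 -0.229 -3.632
v -1.517 0.921 -2.133
v -2.148 -0.224 -3.622
v -2.112 0.927 -2.123
v -2.602 -0.523 -3.382
v -2.566 0.627 -1.883
v -2.704 -0.987 -3.023
v -2.668 0.163 -1.524
v -2.405 -1.399 -2.715
v -2.369 -0.248 -1.215
v -1.846 -1.565 -2.6
v -1.81 -0.415 -1.101
v 1.068 1.286 2.131
v 0.326 1.796 3.28
v 1.116 3.252 1.289
v 0.374 3.763 2.438
v 2.066 1.497 2.682
v 1.324 2.008 3.831
v 2.114 3.464 1.84
v 1.372 3.974 2.989
f 2 4 1
f 5 2 1
f 1 4 3
f 3 5 1
f 2 8 4
f 6 2 5
f 6 8 2
f 4 8 3
f 7 5 3
f 3 8 7
f 7 6 5
f 8 6 7
f 10 9 13
f 10 13 11
f 11 13 14
f 11 14 12
f 13 9 15
f 13 15 14
f 14 15 16
f 14 16 12
f 15 9 17
f 15 17 16
f 16 17 18
f 16 18 12
f 17 9 19
f 17 19 18
f 18 19 20
f 18 20 12
f 19 9 21
f 19 21 20
f 20 21 22
f 20 22 12
f 21 9 23
f 21 23 22
f 22 23 24
f 22 24 12
f 23 9 25
f 23 25 24
f 24 25 26
f 24 26 12
f 25 9 27
f 25 27 26
f 26 27 28
f 26 28 12
f 27 9 29
f 27 29 28
f 28 29 30
f 28 30 12
f 29 9 31
f 29 31 30
f 30 31 32
f 30 32 12
f 31 9 33
f 31 33 32
f 32 33 34
f 32 34 12
f 33 9 35
f 33 35 34
f 34 35 36
f 34 36 12
f 35 9 37
f 35 37 36
f 36 37 38
f 36 38 12
f 37 9 39
f 37 39 38
f 38 39 40
f 38 40 12
f 39 9 41
f 39 41 40
f 40 41 42
f 40 42 12
f 41 9 10
f 41 10 42
f 42 10 11
f 42 11 12
f 44 43 46
f 44 46 45
f 46 43 47
f 46 47 45
f 47 43 48
f 47 48 45
f 48 43 49
f 48 49 45
f 49 43 50
f 49 50 45
f 50 43 51
f 50 51 45
f 51 43 52
f 51 52 45
f 52 43 53
f 52 53 45
f 53 43 54
f 53 54 45
f 54 43 55
f 54 55 45
f 55 43 56
f 55 56 45
f 56 43 57
f 56 57 45
f 57 43 58
f 57 58 45
f 58 43 59
f 58 59 45
f 59 43 60
f 59 60 45
f 60 43 44
f 60 44 45
f 62 61 65
f 62 65 63
f 63 65 66
f 63 66 64
f 65 61 67
f 65 67 66
f 66 67 68
f 66 68 64
f 67 61 69
f 67 69 68
f 68 69 70
f 68 70 64
f 69 61 71
f 69 71 70
f 70 71 72
f 70 72 64
f 71 61 73
f 71 73 72
f 72 73 74
f 72 74 64
f 73 61 75
f 73 75 74
f 74 75 76
f 74 76 64
f 75 61 77
f 75 77 76
f 76 77 78
f 76 78 64
f 77 61 79
f 77 79 78
f 78 79 80
f 78 80 64
f 79 61 62
f 79 62 80
f 80 62 63
f 80 63 64
f 82 84 81
f 85 82 81
f 81 84 83
f 83 85 81
f 82 88 84
f 86 82 85
f 86 88 82
f 84 88 83
f 87 85 83
f 83 88 87
f 87 86 85
f 88 86 87



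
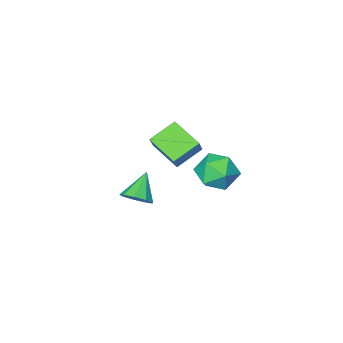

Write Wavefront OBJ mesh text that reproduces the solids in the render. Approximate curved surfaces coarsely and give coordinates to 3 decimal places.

v -3.902 0.245 1.094
v -3.377 0.813 1.791
v -2.583 0.307 0.049
v -2.058 0.875 0.746
v -2.266 -0.126 0.941
v -3.082 -0.164 1.587
v -2.878 1.284 0.253
v -3.694 1.246 0.899
v -2.744 1.455 1.271
v -2.366 0.584 1.696
v -3.594 0.536 0.144
v -3.216 -0.335 0.569
v -1.41 -3.099 -2.442
v -0.873 -3.615 -2.246
v -2.33 -3.661 -1.398
v -0.815 -3.177 -1.959
v -1.036 -2.702 -1.898
v -1.432 -2.414 -2.092
v -1.817 -2.446 -2.449
v -2.013 -2.783 -2.803
v -1.926 -3.269 -2.988
v -1.598 -3.675 -2.917
v -1.182 -3.812 -2.624
v -2.394 0.305 2.392
v -2.128 -1.024 3.057
v -1.818 0.897 3.344
v -1.551 -0.433 4.008
v -1.209 0.213 1.732
v -0.942 -1.117 2.396
v -0.632 0.804 2.683
v -0.366 -0.525 3.348
f 1 12 6
f 1 6 2
f 1 2 8
f 1 8 11
f 1 11 12
f 2 6 10
f 6 12 5
f 12 11 3
f 11 8 7
f 8 2 9
f 4 10 5
f 4 5 3
f 4 3 7
f 4 7 9
f 4 9 10
f 5 10 6
f 3 5 12
f 7 3 11
f 9 7 8
f 10 9 2
f 14 13 16
f 14 16 15
f 16 13 17
f 16 17 15
f 17 13 18
f 17 18 15
f 18 13 19
f 18 19 15
f 19 13 20
f 19 20 15
f 20 13 21
f 20 21 15
f 21 13 22
f 21 22 15
f 22 13 23
f 22 23 15
f 23 13 14
f 23 14 15
f 25 27 24
f 28 25 24
f 24 27 26
f 26 28 24
f 25 31 27
f 29 25 28
f 29 31 25
f 27 31 26
f 30 28 26
f 26 31 30
f 30 29 28
f 31 29 30

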